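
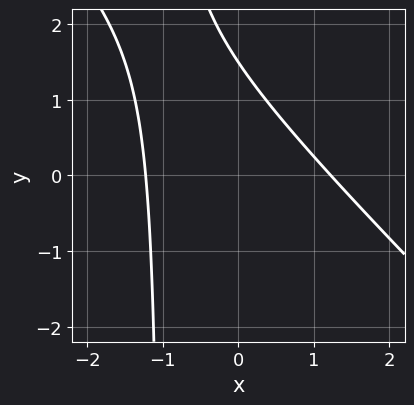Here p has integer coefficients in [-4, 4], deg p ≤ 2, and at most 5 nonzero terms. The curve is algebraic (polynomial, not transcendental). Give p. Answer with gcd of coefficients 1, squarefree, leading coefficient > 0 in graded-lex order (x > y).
(a) deg p = 2.
(b) Putting this together gives p.

2*x^2 + 2*x*y + 2*y - 3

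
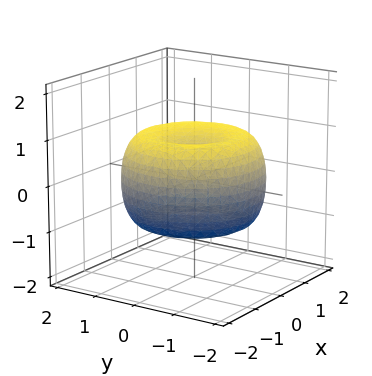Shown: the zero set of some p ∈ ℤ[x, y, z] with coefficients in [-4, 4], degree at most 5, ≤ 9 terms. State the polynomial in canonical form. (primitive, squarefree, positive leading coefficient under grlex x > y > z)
x^4 + 2*x^2*y^2 + y^4 - 2*x^2 - 2*y^2 + 2*z^2 - 1

First, the degree is 4 — no degree-3 surface has this shape.
Next, symmetry: every cross-section ⟂ z is a circle, so x, y appear only via x² + y².
Then, from the visible intercepts: a circular section at z = 1 has radius exactly 1.
Finally, these observations pin down the coefficients.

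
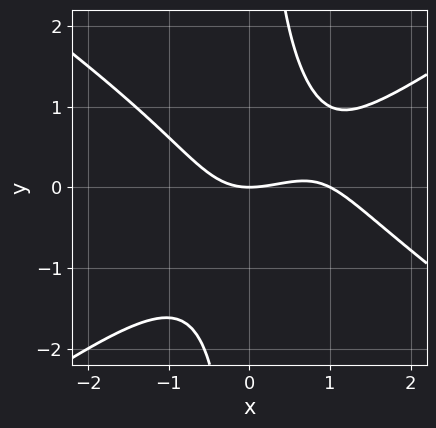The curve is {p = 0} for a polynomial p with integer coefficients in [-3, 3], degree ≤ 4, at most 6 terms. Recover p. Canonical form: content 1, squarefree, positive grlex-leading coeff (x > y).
x^3 - 2*x*y^2 - x^2 + 2*y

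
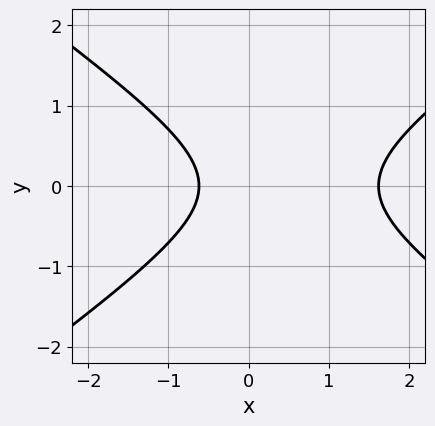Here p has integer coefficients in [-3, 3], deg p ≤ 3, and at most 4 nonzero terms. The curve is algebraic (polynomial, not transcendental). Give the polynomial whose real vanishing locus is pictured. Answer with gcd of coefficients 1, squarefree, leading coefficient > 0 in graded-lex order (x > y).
x^2 - 2*y^2 - x - 1

1. The degree is 2 — a generic line meets the curve in up to 2 points.
2. Symmetries: the y ↦ −y reflection is a symmetry, so y appears only in even powers.
3. Observable constraints: it misses every integer gridline on the y-axis.
4. These observations pin down the coefficients.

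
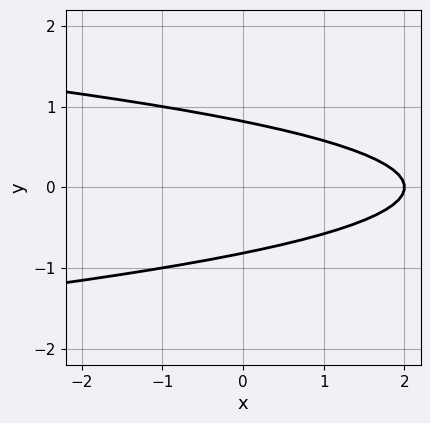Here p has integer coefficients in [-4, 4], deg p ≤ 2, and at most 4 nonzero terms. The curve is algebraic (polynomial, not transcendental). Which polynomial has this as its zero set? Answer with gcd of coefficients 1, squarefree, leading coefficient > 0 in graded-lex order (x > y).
3*y^2 + x - 2

(a) Degree: no degree-1 curve has this shape, so deg p = 2.
(b) Symmetries: mirror symmetry y ↦ −y ⇒ only even powers of y.
(c) Against the integer gridlines: one x-axis crossing is at x = 2.
(d) Assembling these constraints gives the stated polynomial.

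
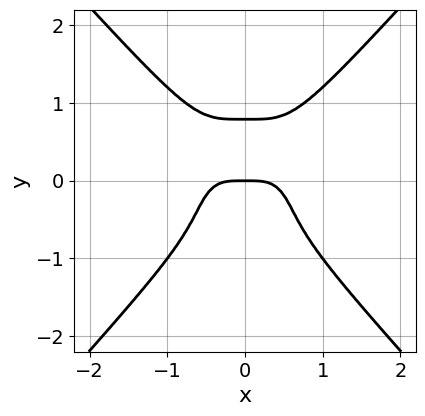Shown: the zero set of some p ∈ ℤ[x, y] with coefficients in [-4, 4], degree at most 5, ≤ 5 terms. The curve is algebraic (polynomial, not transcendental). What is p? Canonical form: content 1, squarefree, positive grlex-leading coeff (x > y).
(a) Degree: no degree-3 curve has this shape, so deg p = 4.
(b) Symmetries: it's symmetric under x → −x, forcing even powers of x.
(c) From the visible intercepts: one x-axis crossing is at x = 0; it crosses the y-axis at the gridline y = 0.
(d) These observations pin down the coefficients.

3*x^4 - 2*y^4 + y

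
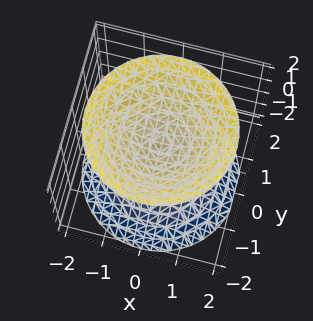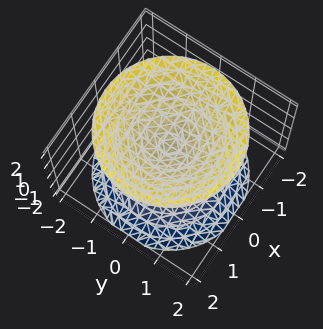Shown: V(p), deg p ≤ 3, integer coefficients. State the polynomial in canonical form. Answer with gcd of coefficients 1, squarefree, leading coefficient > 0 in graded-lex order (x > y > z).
2*x^2 + 2*y^2 - 2*z^2 + 1

(a) I count 2 distinct pieces.
(b) deg p = 2.
(c) Symmetries: the z-axis is an axis of rotation, so x and y enter only as x² + y².
(d) Observable constraints: a circular section at z = -1 has radius between 0 and 1; no x-intercept at any integer in the box; the surface avoids every integer y-axis point in the box.
(e) These observations pin down the coefficients.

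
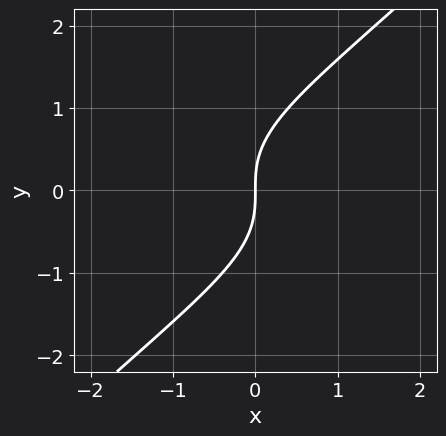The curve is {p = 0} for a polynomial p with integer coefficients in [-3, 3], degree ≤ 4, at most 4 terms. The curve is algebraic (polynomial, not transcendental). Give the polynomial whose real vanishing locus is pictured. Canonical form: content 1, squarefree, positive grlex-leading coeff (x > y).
2*x*y^2 - 2*y^3 + 3*x

(a) The degree is 3 — the shape is more complex than any degree-2 curve.
(b) Reading off the gridlines: it crosses the y-axis at the gridline y = 0; one x-axis crossing is at x = 0.
(c) Together with the visible shape, these determine p as stated.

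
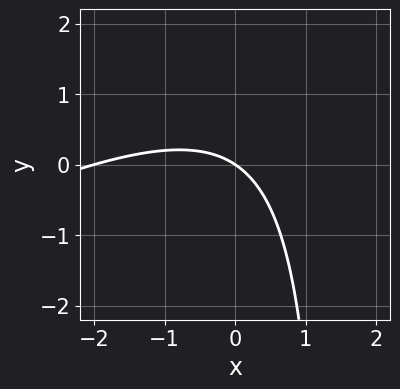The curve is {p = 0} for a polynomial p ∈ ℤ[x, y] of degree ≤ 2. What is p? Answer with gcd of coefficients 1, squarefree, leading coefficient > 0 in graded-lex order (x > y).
x^2 - 2*x*y + 2*x + 3*y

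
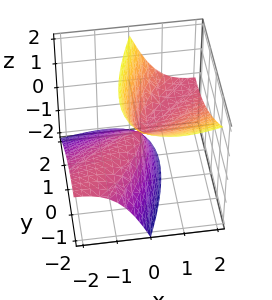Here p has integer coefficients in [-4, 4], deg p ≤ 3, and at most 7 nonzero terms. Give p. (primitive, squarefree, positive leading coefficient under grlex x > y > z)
x^2 - 2*x*y - 3*x*z + y^2 - z^2

First, deg p = 2. A generic line meets the surface in up to 2 points.
Next, observable constraints: it meets the x-axis at x = 0 (among the integer gridlines); it crosses the z-axis at the gridline z = 0.
Finally, fitting integer coefficients to these (and the overall shape) gives p.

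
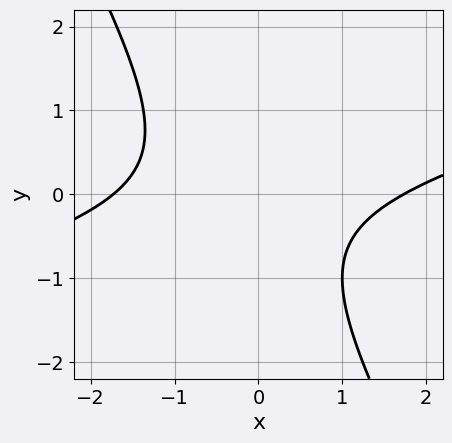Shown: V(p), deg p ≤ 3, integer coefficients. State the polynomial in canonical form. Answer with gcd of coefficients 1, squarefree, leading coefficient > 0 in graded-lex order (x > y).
x^2 - 3*x*y - 2*y^2 - y - 3

1. Degree: a generic line meets the curve in up to 2 points, so deg p = 2.
2. Checking where it meets the axes: the curve avoids every integer y-axis point in the box.
3. Fitting integer coefficients to these (and the overall shape) gives p.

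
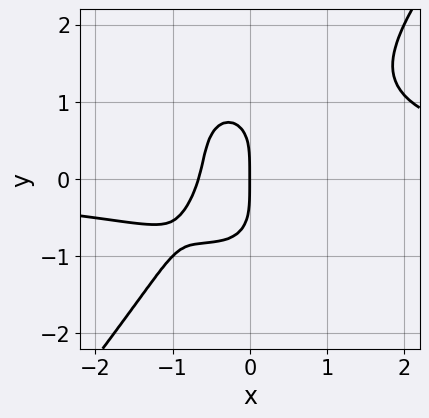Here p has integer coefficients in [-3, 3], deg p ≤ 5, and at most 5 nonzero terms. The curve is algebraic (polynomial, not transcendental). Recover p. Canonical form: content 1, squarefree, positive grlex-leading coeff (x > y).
2*x^3*y - y^4 - 3*x^2 - 2*x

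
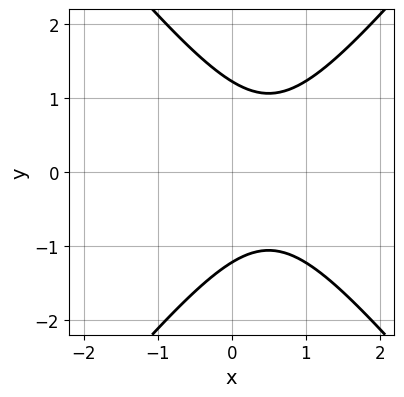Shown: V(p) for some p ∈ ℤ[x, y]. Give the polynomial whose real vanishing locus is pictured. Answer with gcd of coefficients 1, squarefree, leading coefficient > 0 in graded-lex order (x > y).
3*x^2 - 2*y^2 - 3*x + 3

1. Degree: a generic line meets the curve in up to 2 points, so deg p = 2.
2. Symmetries: it's symmetric under y → −y, forcing even powers of y.
3. Against the integer gridlines: no x-intercept at any integer in the box.
4. Together with the visible shape, these determine p as stated.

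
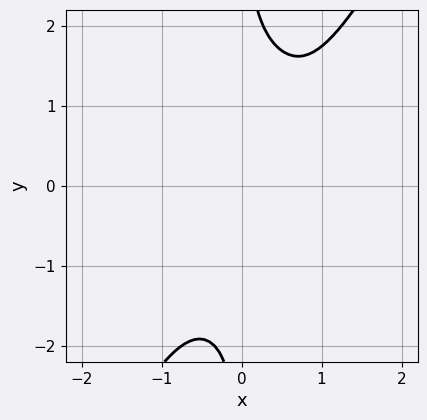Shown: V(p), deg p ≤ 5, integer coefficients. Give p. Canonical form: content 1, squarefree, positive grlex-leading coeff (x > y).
2*x^4 + x^2*y^2 - x*y^3 - x^2*y + 2

1. deg p = 4. The shape is more complex than any degree-3 curve.
2. Checking where it meets the axes: it misses every integer gridline on the x-axis; no y-intercept at any integer in the box.
3. These observations pin down the coefficients.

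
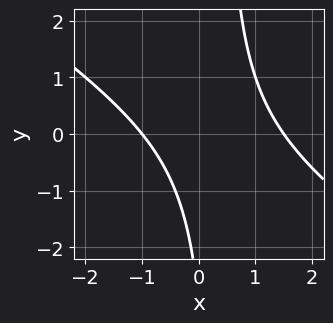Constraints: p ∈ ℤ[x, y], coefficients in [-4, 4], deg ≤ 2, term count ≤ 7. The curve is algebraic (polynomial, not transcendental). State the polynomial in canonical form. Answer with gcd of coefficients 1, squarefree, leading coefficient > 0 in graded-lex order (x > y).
1. Degree: a generic line meets the curve in up to 2 points, so deg p = 2.
2. From the axis intercepts and sections: no y-intercept at any integer in the box; one x-axis crossing is at x = -1.
3. Assembling these constraints gives the stated polynomial.

2*x^2 + 3*x*y - x - y - 3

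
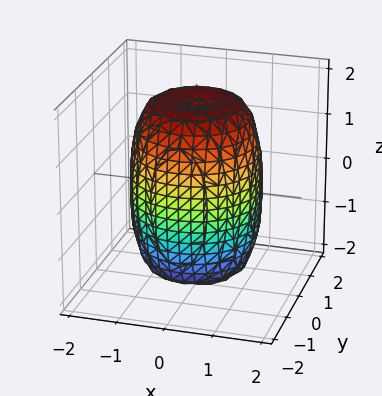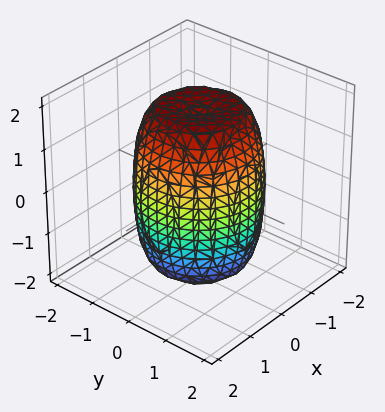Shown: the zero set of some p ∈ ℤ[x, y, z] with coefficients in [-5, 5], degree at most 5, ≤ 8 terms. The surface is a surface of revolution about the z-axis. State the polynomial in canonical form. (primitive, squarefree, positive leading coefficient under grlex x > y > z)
(a) The degree is 4 — a generic line meets the surface in up to 4 points.
(b) Symmetries: the z-axis is an axis of rotation, so x and y enter only as x² + y².
(c) Checking where it meets the axes: a circular section at z = 1 has radius between 1 and 2.
(d) Together with the visible shape, these determine p as stated.

2*x^4 + 4*x^2*y^2 + 2*y^4 - 2*x^2 - 2*y^2 + z^2 - 3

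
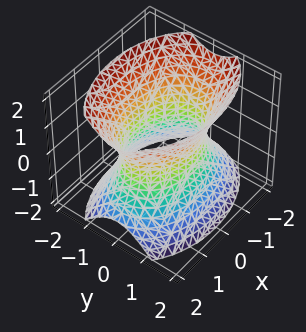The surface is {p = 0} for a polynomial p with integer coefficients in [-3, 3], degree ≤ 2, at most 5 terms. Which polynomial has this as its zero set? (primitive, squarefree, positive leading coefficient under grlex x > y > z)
x^2 + 2*y^2 - z^2 - 2

First, the degree is 2 — one connected sheet with a waist; a quadric.
Then, symmetries: mirror symmetry z ↦ −z ⇒ only even powers of z; the x ↦ −x reflection is a symmetry, so x appears only in even powers; mirror symmetry y ↦ −y ⇒ only even powers of y.
Next, observable constraints: the surface avoids every integer z-axis point in the box; the y-axis gridline crossings are at y ∈ {-1, 1}.
Finally, matching integer coefficients to the picture gives p.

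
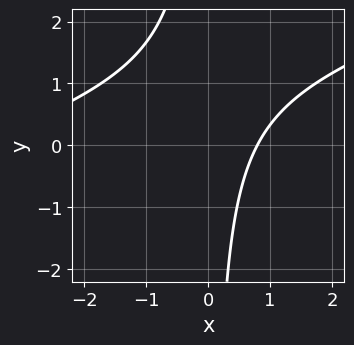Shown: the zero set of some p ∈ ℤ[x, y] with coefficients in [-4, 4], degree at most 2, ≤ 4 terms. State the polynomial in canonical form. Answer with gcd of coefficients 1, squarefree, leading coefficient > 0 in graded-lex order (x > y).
x^2 - 3*x*y + 3*x - 3

First, the degree is 2 — the shape is more complex than any degree-1 curve.
Then, from the axis intercepts and sections: the curve avoids every integer y-axis point in the box.
Finally, together with the visible shape, these determine p as stated.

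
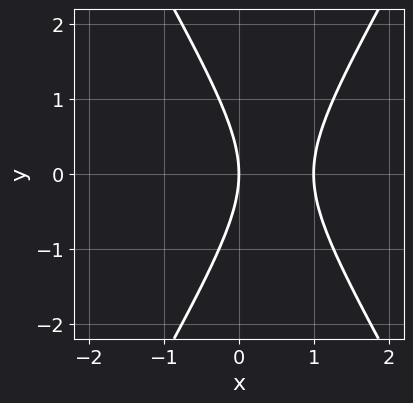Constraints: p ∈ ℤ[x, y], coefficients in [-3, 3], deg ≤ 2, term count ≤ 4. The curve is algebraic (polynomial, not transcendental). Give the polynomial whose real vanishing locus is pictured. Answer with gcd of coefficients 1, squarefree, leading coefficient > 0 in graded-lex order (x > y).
3*x^2 - y^2 - 3*x

(a) The degree is 2 — a generic line meets the curve in up to 2 points.
(b) Symmetries: it's symmetric under y → −y, forcing even powers of y.
(c) From the axis intercepts and sections: it meets the y-axis at y = 0 (among the integer gridlines); among the integer gridlines, it crosses the x-axis at x ∈ {0, 1}.
(d) These observations pin down the coefficients.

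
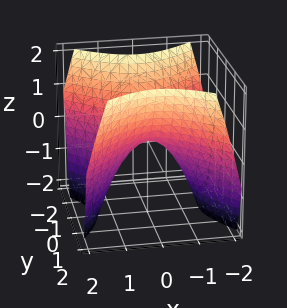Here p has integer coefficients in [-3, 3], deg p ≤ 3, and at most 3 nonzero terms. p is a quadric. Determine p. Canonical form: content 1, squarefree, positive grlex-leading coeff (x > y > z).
x^2 - y^2 + z

First, the degree is 2 — a hyperbolic paraboloid; a quadric.
Then, symmetries: it's symmetric under x → −x, forcing even powers of x; the y ↦ −y reflection is a symmetry, so y appears only in even powers.
Next, from the visible intercepts: it crosses the x-axis at the gridline x = 0; it crosses the z-axis at the gridline z = 0; it crosses the y-axis at the gridline y = 0.
Finally, fitting integer coefficients to these (and the overall shape) gives p.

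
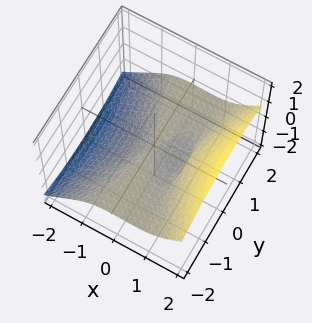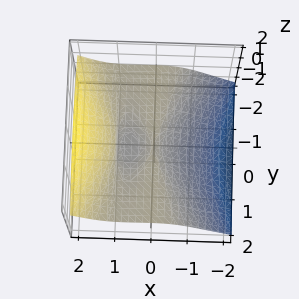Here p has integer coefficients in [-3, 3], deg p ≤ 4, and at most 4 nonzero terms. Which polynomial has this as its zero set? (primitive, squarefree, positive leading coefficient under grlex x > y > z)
x^3 - y^2*z - 2*z^3 - x^2

(a) The degree is 3 — no degree-2 surface has this shape.
(b) Against the integer gridlines: among the integer gridlines, it crosses the x-axis at x ∈ {0, 1}; one z-axis crossing is at z = 0; every point of the y-axis in the box is on the surface.
(c) Assembling these constraints gives the stated polynomial.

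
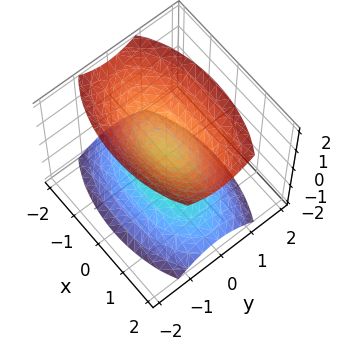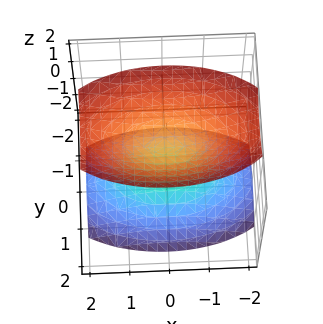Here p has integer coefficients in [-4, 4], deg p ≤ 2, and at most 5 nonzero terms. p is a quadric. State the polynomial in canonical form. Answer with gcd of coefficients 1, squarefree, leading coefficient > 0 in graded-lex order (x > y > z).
x^2 + 3*y^2 - 2*z^2 + 1

The picture has 2 separate pieces. They look like related sheets of one shape, so recover p as a whole.
deg p = 2. Two separate bowl-shaped sheets opening away from each other; a quadric.
Symmetries: it's symmetric under y → −y, forcing even powers of y; it's symmetric under z → −z, forcing even powers of z; it's symmetric under x → −x, forcing even powers of x.
Checking where it meets the axes: the surface avoids every integer x-axis point in the box; it misses every integer gridline on the y-axis.
Solving for integer coefficients yields p as stated.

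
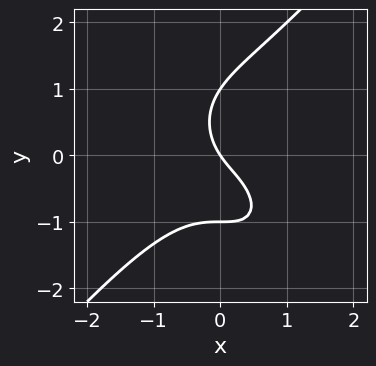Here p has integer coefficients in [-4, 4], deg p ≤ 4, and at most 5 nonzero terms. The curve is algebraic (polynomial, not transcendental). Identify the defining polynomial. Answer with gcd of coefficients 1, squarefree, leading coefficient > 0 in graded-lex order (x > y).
First, the degree is 3 — no degree-2 curve has this shape.
Next, reading off the gridlines: it meets the x-axis at x = 0 (among the integer gridlines); the y-axis gridline crossings are at y ∈ {-1, 0, 1}.
Finally, the integer polynomial consistent with all of this is the stated p.

3*x^3 - 2*y^3 + 3*x*y + 3*x + 2*y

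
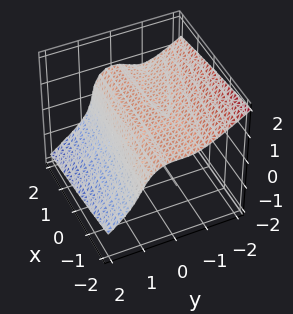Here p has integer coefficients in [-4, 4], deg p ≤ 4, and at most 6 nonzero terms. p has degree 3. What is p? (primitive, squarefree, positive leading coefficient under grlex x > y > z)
First, degree: the shape is more complex than any degree-2 surface, so deg p = 3.
Then, against the integer gridlines: one z-axis crossing is at z = 1; the surface avoids every integer x-axis point in the box.
Finally, matching integer coefficients to the picture gives p.

x*y^2 + 3*y^3 + 3*y^2*z + 2*z^3 - 2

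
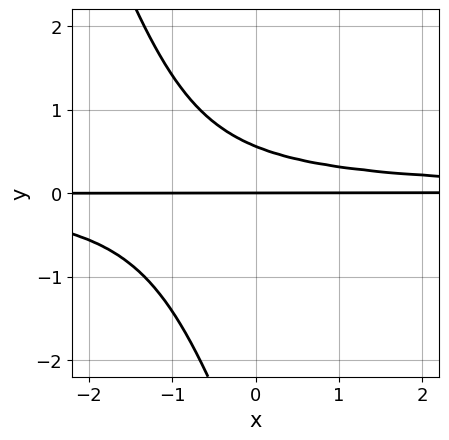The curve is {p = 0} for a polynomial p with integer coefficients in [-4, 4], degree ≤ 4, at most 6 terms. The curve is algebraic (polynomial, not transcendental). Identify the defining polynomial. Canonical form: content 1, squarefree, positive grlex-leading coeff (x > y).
First, degree: the shape is more complex than any degree-2 curve, so deg p = 3.
Then, from the axis intercepts and sections: every point of the x-axis in the box is on the curve; it crosses the y-axis at the gridline y = 0.
Finally, the integer polynomial consistent with all of this is the stated p.

3*x*y^2 + y^3 + 3*y^2 - 2*y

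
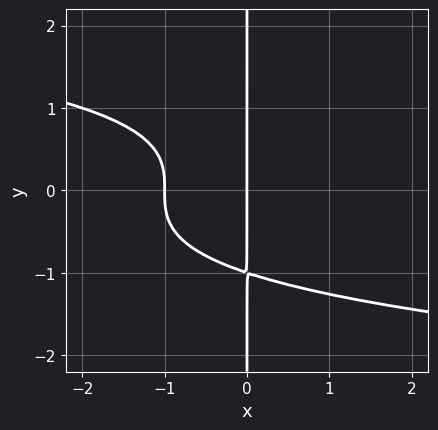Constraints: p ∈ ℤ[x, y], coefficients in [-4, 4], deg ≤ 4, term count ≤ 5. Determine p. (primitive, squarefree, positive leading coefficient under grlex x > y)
First, the degree is 4 — no degree-3 curve has this shape.
Then, from the visible intercepts: among the integer gridlines, it crosses the x-axis at x ∈ {-1, 0}; the visible y-axis segment lies entirely on the curve.
Finally, solving for integer coefficients yields p as stated.

x*y^3 + x^2 + x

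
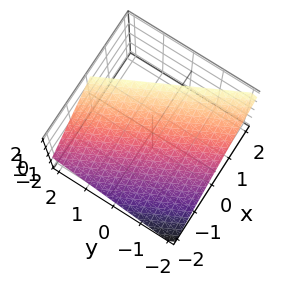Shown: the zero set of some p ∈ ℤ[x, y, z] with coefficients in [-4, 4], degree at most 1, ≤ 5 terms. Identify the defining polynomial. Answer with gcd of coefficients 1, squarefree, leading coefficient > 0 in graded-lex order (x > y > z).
First, the degree is 1 — the surface is flat (a plane).
Then, from the axis intercepts and sections: one x-axis crossing is at x = -1; it crosses the y-axis at the gridline y = -2.
Finally, the integer polynomial consistent with all of this is the stated p. Check: (0, 0, 1) on the z-axis lies on the surface, and p(0, 0, 1) = 0. ✓

2*x + y - 2*z + 2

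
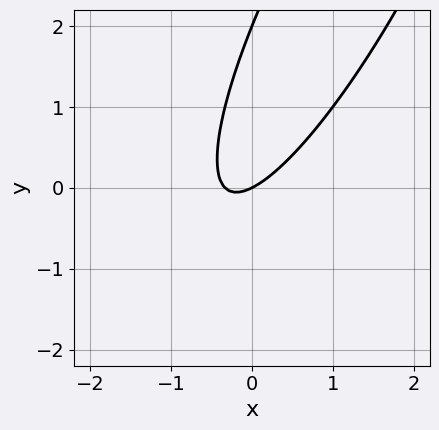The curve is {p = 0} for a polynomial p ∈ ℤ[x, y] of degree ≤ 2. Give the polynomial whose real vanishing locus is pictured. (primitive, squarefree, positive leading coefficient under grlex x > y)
3*x^2 - 3*x*y + y^2 + x - 2*y

1. deg p = 2. The shape is more complex than any degree-1 curve.
2. Checking where it meets the axes: one x-axis crossing is at x = 0; the y-axis gridline crossings are at y ∈ {0, 2}.
3. Assembling these constraints gives the stated polynomial.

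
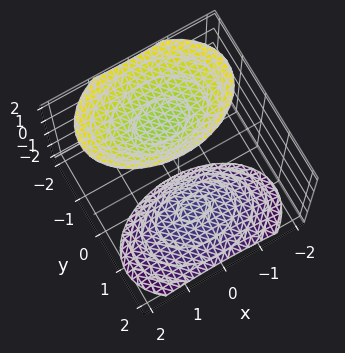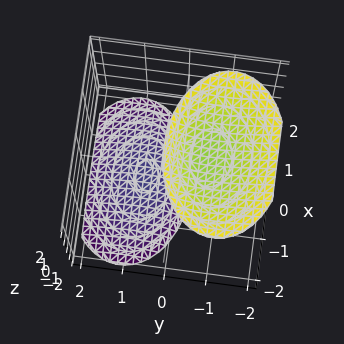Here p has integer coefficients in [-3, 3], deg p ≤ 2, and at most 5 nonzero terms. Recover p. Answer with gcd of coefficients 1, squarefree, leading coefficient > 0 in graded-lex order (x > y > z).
1. The picture has 2 separate pieces. Treating them together as one polynomial.
2. deg p = 2. No degree-1 surface has this shape.
3. Observable constraints: it misses every integer gridline on the y-axis; no x-intercept at any integer in the box.
4. Together with the visible shape, these determine p as stated.

x^2 + 2*y^2 + 2*y*z - z^2 + 3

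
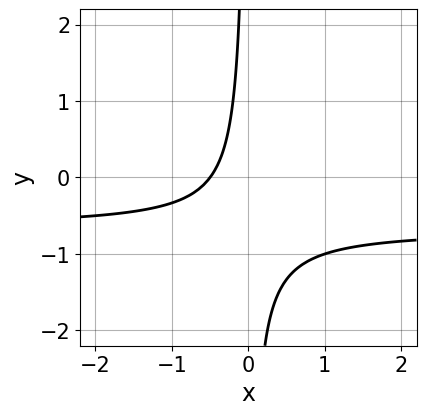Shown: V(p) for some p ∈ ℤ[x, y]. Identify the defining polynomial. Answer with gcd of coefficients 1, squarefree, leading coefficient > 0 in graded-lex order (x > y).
Degree: the shape is more complex than any degree-1 curve, so deg p = 2.
Checking where it meets the axes: the curve avoids every integer y-axis point in the box.
Putting this together gives p.

3*x*y + 2*x + 1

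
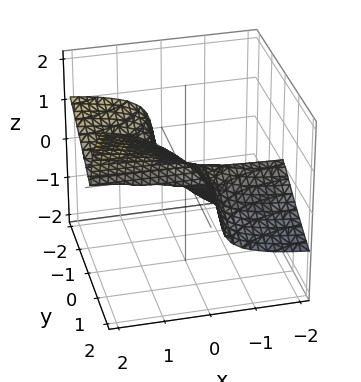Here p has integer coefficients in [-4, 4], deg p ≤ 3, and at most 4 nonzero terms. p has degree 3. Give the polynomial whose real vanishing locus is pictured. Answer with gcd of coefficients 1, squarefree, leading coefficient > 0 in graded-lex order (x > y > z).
Degree: the shape is more complex than any degree-2 surface, so deg p = 3.
Against the integer gridlines: it crosses the z-axis at the gridline z = 0; the visible x-axis segment lies entirely on the surface; it meets the y-axis at y = 0 (among the integer gridlines).
Together with the visible shape, these determine p as stated.

2*x*y^2 + 3*x*y*z - 3*z^3 + y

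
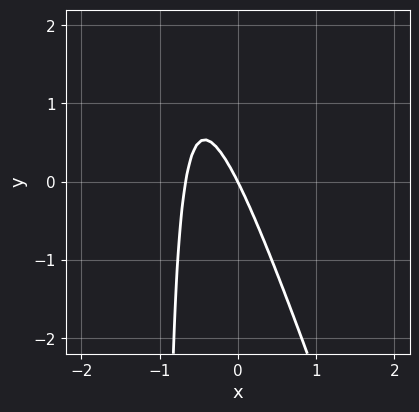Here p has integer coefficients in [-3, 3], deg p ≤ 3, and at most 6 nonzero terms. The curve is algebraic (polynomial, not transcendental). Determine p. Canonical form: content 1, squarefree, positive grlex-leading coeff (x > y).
1. Degree: the shape is more complex than any degree-1 curve, so deg p = 2.
2. Reading off the gridlines: one x-axis crossing is at x = 0; it meets the y-axis at y = 0 (among the integer gridlines).
3. The integer polynomial consistent with all of this is the stated p.

3*x^2 + x*y + 2*x + y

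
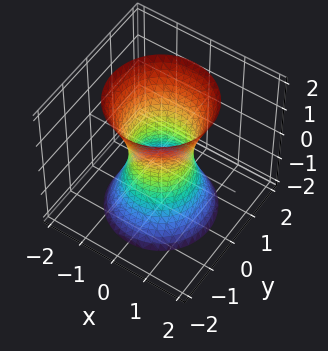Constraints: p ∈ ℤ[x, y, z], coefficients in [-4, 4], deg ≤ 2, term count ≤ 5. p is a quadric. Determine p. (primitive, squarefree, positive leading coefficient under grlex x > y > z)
3*x^2 + 3*y^2 - z^2 - 2

1. The degree is 2 — an hourglass — one-sheet hyperboloid; a quadric.
2. Symmetries: mirror symmetry z ↦ −z ⇒ only even powers of z; the surface is invariant under rotation about z: p = q(x² + y², z).
3. From the axis intercepts and sections: a circular section at z = 0 has radius between 0 and 1; the surface avoids every integer z-axis point in the box.
4. Putting this together gives p.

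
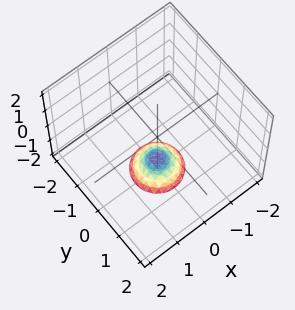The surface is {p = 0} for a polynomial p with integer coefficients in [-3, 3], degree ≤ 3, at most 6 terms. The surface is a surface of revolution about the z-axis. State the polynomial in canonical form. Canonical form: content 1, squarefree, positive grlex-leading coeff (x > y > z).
The degree is 2 — no degree-1 surface has this shape.
Symmetries: every cross-section ⟂ z is a circle, so x, y appear only via x² + y².
Observable constraints: a circular section at z = -2 has radius between 0 and 1; it misses every integer gridline on the y-axis; the surface avoids every integer x-axis point in the box.
Fitting integer coefficients to these (and the overall shape) gives p.

2*x^2 + 2*y^2 + 2*z + 3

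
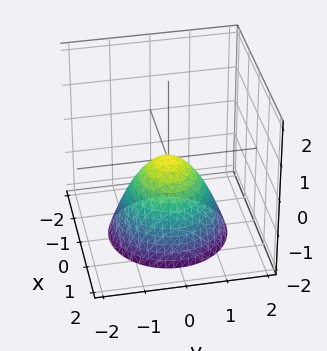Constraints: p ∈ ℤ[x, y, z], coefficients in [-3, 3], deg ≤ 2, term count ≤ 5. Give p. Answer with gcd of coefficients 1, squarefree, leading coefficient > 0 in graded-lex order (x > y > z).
First, degree: a paraboloid; a quadric, so deg p = 2.
Then, symmetries: the surface is invariant under rotation about z: p = q(x² + y², z).
Then, against the integer gridlines: a circular section at z = -1 has radius exactly 1; it crosses the x-axis at the gridline x = 0; one y-axis crossing is at y = 0; it meets the z-axis at z = 0 (among the integer gridlines).
Finally, fitting integer coefficients to these (and the overall shape) gives p.

x^2 + y^2 + z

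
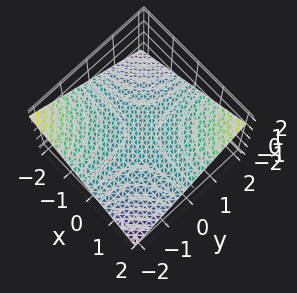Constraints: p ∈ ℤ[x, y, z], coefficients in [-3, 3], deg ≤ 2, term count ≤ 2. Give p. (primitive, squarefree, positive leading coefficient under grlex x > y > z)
x*y - 3*z

1. The degree is 2 — a hyperbolic paraboloid; a quadric.
2. Observable constraints: the visible x-axis segment lies entirely on the surface; it crosses the z-axis at the gridline z = 0; every point of the y-axis in the box is on the surface.
3. The integer polynomial consistent with all of this is the stated p.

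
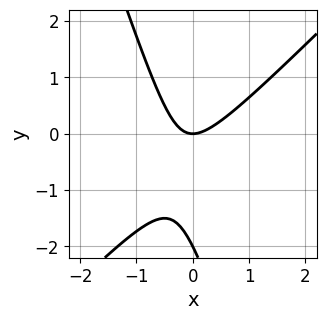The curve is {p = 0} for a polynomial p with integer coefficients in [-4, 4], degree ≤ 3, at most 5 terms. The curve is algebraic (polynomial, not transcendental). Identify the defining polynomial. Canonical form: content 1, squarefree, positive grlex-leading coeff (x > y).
3*x^2 - 2*x*y - y^2 - 2*y

First, degree: no degree-1 curve has this shape, so deg p = 2.
Then, observable constraints: it meets the x-axis at x = 0 (among the integer gridlines); among the integer gridlines, it crosses the y-axis at y ∈ {-2, 0}.
Finally, solving for integer coefficients yields p as stated.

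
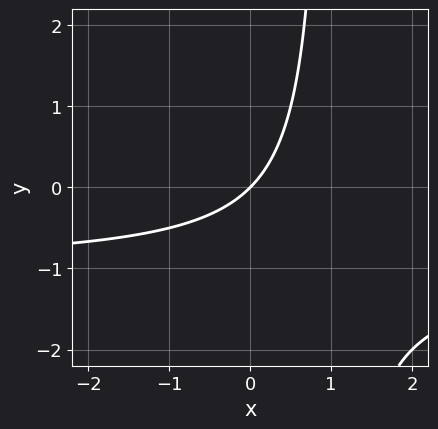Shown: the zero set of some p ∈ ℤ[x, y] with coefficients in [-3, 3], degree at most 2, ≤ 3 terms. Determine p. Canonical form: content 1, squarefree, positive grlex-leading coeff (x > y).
x*y + x - y

1. The degree is 2 — a generic line meets the curve in up to 2 points.
2. Reading off the gridlines: it meets the y-axis at y = 0 (among the integer gridlines); one x-axis crossing is at x = 0.
3. Solving for integer coefficients yields p as stated.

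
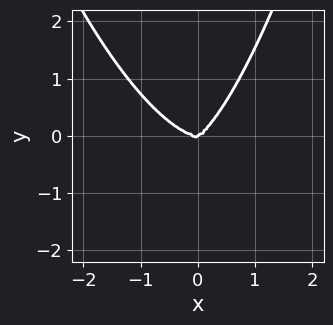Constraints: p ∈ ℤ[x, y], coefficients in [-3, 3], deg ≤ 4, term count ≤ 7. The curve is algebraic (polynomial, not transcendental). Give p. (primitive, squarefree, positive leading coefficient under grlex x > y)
1. deg p = 4.
2. From the axis intercepts and sections: it crosses the y-axis at the gridline y = 0; it crosses the x-axis at the gridline x = 0.
3. Matching integer coefficients to the picture gives p.

3*x^4 + x^2*y^2 - x^2*y + 3*x*y^2 - 3*y^3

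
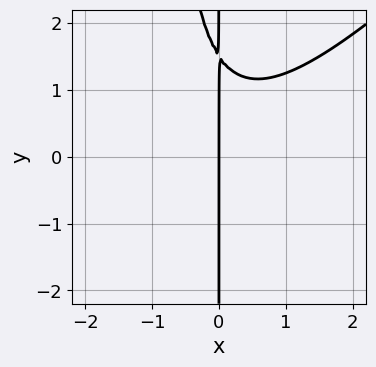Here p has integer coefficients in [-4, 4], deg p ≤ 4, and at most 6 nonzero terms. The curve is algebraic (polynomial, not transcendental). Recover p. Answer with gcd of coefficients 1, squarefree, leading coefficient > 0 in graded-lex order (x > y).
(a) Degree: no degree-2 curve has this shape, so deg p = 3.
(b) Reading off the gridlines: the visible y-axis segment lies entirely on the curve; it meets the x-axis at x = 0 (among the integer gridlines).
(c) Together with the visible shape, these determine p as stated.

2*x^3 - 2*x^2*y - 2*x*y + 3*x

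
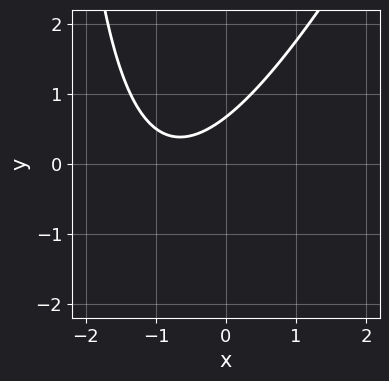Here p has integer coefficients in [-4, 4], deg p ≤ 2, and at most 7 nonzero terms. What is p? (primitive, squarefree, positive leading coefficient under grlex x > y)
2*x^2 - x*y + 3*x - 3*y + 2

1. The degree is 2 — a generic line meets the curve in up to 2 points.
2. Checking where it meets the axes: no x-intercept at any integer in the box.
3. Fitting integer coefficients to these (and the overall shape) gives p.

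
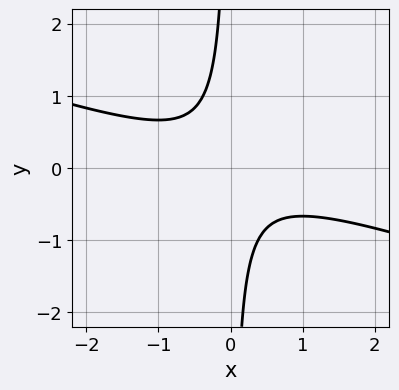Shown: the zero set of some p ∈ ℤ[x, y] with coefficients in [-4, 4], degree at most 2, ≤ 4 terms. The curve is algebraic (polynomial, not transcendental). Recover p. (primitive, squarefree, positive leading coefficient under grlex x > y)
x^2 + 3*x*y + 1

First, degree: a generic line meets the curve in up to 2 points, so deg p = 2.
Then, from the visible intercepts: it misses every integer gridline on the y-axis; the curve avoids every integer x-axis point in the box.
Finally, the integer polynomial consistent with all of this is the stated p.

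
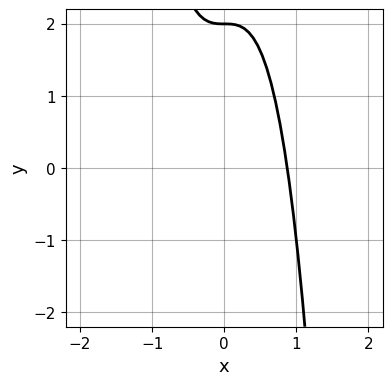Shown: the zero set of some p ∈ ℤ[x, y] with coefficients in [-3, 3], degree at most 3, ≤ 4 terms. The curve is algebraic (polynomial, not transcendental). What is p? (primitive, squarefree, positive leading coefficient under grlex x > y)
First, the degree is 3 — a generic line meets the curve in up to 3 points.
Then, reading off the gridlines: it meets the y-axis at y = 2 (among the integer gridlines).
Finally, the integer polynomial consistent with all of this is the stated p.

3*x^3 + y - 2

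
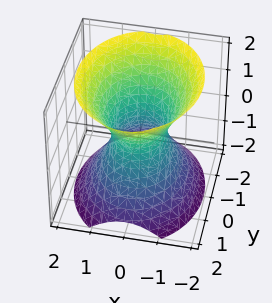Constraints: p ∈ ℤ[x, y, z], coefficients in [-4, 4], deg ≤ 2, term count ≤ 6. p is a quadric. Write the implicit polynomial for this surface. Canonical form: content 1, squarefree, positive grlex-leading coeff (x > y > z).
3*x^2 + 2*y^2 - 2*z^2 - 2

1. The degree is 2 — an hourglass — one-sheet hyperboloid; a quadric.
2. Symmetries: it's symmetric under x → −x, forcing even powers of x; mirror symmetry z ↦ −z ⇒ only even powers of z; mirror symmetry y ↦ −y ⇒ only even powers of y.
3. Against the integer gridlines: the y-axis gridline crossings are at y ∈ {-1, 1}; the surface avoids every integer z-axis point in the box.
4. Assembling these constraints gives the stated polynomial.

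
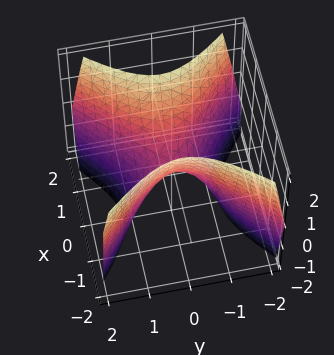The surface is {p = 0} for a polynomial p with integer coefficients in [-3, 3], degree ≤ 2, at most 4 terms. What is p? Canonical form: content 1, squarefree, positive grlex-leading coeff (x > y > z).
1. The degree is 2 — a hyperbolic paraboloid; a quadric.
2. Symmetries: the y ↦ −y reflection is a symmetry, so y appears only in even powers; the x ↦ −x reflection is a symmetry, so x appears only in even powers.
3. From the visible intercepts: one x-axis crossing is at x = 0; it meets the y-axis at y = 0 (among the integer gridlines); it meets the z-axis at z = 0 (among the integer gridlines).
4. These observations pin down the coefficients.

3*x^2 - 3*y^2 - 2*z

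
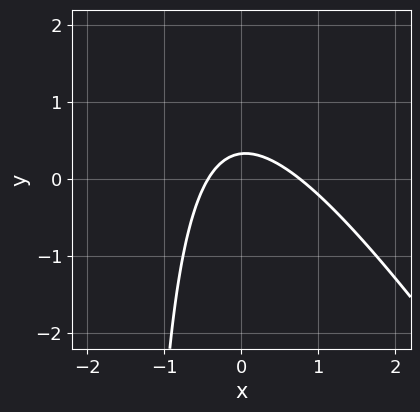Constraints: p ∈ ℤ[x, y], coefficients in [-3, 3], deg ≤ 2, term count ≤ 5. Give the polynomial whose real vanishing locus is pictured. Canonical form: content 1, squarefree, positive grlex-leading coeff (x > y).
(a) The degree is 2 — the shape is more complex than any degree-1 curve.
(b) Matching integer coefficients to the picture gives p.

3*x^2 + 2*x*y - x + 3*y - 1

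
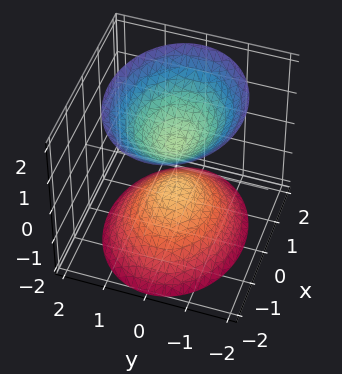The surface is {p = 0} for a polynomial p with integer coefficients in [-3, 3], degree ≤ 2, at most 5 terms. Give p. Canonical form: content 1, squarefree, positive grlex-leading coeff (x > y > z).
First, the picture has 2 separate pieces. Treating them together as one polynomial.
Next, the degree is 2 — two sheets facing apart; a quadric.
Next, symmetries: it's symmetric under z → −z, forcing even powers of z; mirror symmetry y ↦ −y ⇒ only even powers of y; it's symmetric under x → −x, forcing even powers of x.
Then, against the integer gridlines: no y-intercept at any integer in the box; the surface avoids every integer x-axis point in the box.
Finally, solving for integer coefficients yields p as stated.

2*x^2 + 3*y^2 - 2*z^2 + 1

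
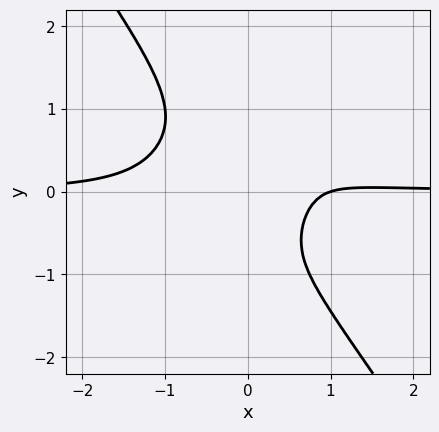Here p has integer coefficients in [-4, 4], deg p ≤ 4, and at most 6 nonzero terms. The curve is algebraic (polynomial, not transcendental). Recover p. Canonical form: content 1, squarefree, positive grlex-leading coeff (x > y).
1. Degree: a generic line meets the curve in up to 4 points, so deg p = 4.
2. Observable constraints: one x-axis crossing is at x = 1; the curve avoids every integer y-axis point in the box.
3. Assembling these constraints gives the stated polynomial.

3*x^3*y + y^4 - x + 1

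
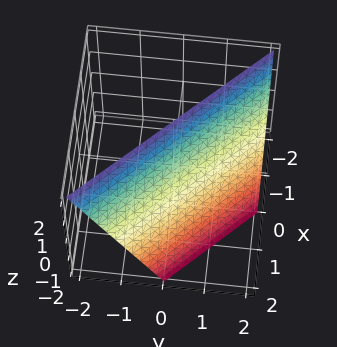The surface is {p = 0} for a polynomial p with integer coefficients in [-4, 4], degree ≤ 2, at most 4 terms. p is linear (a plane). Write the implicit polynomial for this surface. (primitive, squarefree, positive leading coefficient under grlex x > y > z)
2*x + 2*y + z - 2

Degree: every cross-section is a straight line — this is a plane, so deg p = 1.
From the visible intercepts: it meets the z-axis at z = 2 (among the integer gridlines); it crosses the y-axis at the gridline y = 1; one x-axis crossing is at x = 1.
Matching integer coefficients to the picture gives p.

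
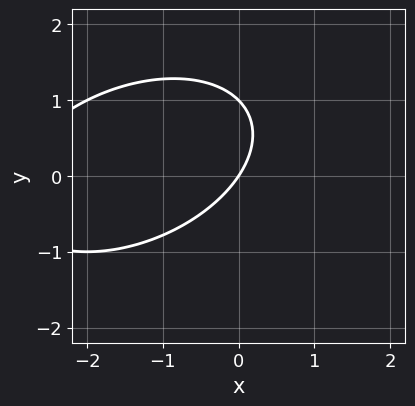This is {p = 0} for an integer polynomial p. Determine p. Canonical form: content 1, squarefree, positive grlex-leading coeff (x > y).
x^2 - x*y + 2*y^2 + 3*x - 2*y

deg p = 2.
Against the integer gridlines: it meets the x-axis at x = 0 (among the integer gridlines); the y-axis gridline crossings are at y ∈ {0, 1}.
Matching integer coefficients to the picture gives p.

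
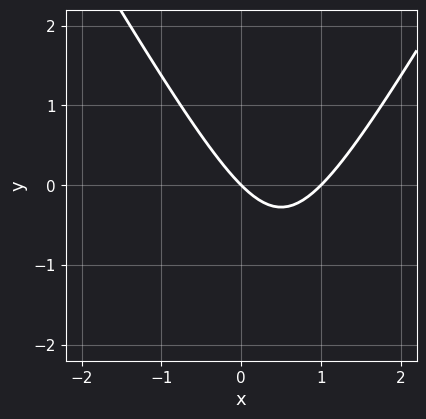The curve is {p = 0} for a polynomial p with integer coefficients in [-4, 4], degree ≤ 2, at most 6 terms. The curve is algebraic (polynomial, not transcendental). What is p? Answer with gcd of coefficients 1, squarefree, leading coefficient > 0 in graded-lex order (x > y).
1. Degree: a generic line meets the curve in up to 2 points, so deg p = 2.
2. Reading off the gridlines: among the integer gridlines, it crosses the x-axis at x ∈ {0, 1}; it crosses the y-axis at the gridline y = 0.
3. These observations pin down the coefficients.

3*x^2 - y^2 - 3*x - 3*y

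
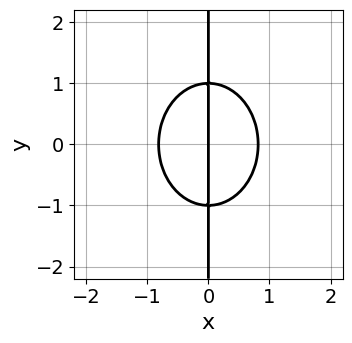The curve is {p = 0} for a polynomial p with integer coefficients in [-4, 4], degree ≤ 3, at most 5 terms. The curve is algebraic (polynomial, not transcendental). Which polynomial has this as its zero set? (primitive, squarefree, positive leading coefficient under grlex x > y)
3*x^3 + 2*x*y^2 - 2*x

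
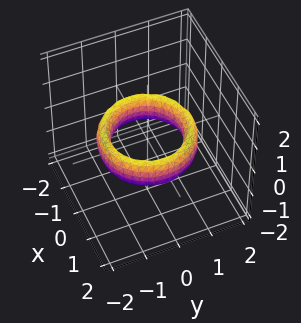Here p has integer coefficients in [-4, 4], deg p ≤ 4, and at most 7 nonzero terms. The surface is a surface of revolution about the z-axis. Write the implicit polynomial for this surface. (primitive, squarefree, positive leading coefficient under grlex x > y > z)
x^4 + 2*x^2*y^2 + y^4 - 3*x^2 - 3*y^2 + z^2 + 2

Degree: a generic line meets the surface in up to 4 points, so deg p = 4.
By symmetry, the z-axis is an axis of rotation, so x and y enter only as x² + y².
Checking where it meets the axes: the surface avoids every integer z-axis point in the box; a circular section at z = 0 has radius exactly 1.
Assembling these constraints gives the stated polynomial. Check: (0, -1, 0) on the y-axis lies on the surface, and p(0, -1, 0) = 0. ✓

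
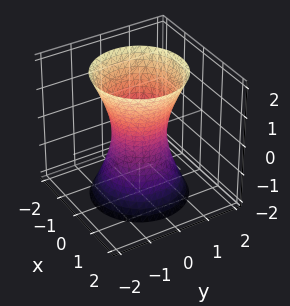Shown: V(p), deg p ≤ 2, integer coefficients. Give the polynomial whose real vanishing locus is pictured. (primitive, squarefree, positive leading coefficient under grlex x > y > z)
3*x^2 + 3*y^2 - z^2 - 2

1. Degree: one connected sheet with a waist; a quadric, so deg p = 2.
2. Symmetries: the z-axis is an axis of rotation, so x and y enter only as x² + y²; mirror symmetry z ↦ −z ⇒ only even powers of z.
3. Observable constraints: it misses every integer gridline on the z-axis; a circular section at z = 2 has radius between 1 and 2.
4. Together with the visible shape, these determine p as stated.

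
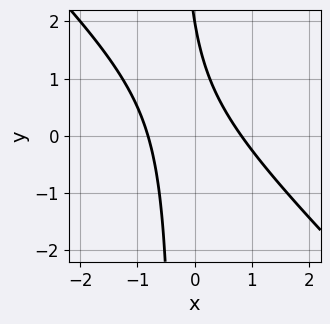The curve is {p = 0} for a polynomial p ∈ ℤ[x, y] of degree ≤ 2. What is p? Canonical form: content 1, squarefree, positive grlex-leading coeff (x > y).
First, degree: no degree-1 curve has this shape, so deg p = 2.
Next, reading off the gridlines: it crosses the y-axis at the gridline y = 2.
Finally, solving for integer coefficients yields p as stated.

3*x^2 + 3*x*y + y - 2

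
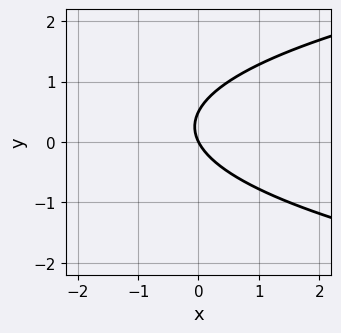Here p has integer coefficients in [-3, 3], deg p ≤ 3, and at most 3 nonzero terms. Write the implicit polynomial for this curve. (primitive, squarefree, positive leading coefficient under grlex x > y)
2*y^2 - 2*x - y

1. deg p = 2. The shape is more complex than any degree-1 curve.
2. Against the integer gridlines: one x-axis crossing is at x = 0; it crosses the y-axis at the gridline y = 0.
3. The integer polynomial consistent with all of this is the stated p.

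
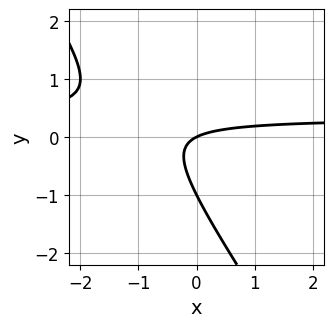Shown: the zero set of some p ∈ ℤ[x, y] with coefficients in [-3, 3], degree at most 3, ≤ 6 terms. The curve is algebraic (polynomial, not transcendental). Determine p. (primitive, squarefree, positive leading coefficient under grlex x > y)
3*x*y + 2*y^2 - x + 2*y

(a) deg p = 2. The shape is more complex than any degree-1 curve.
(b) Checking where it meets the axes: it meets the x-axis at x = 0 (among the integer gridlines); the y-axis gridline crossings are at y ∈ {-1, 0}.
(c) Solving for integer coefficients yields p as stated.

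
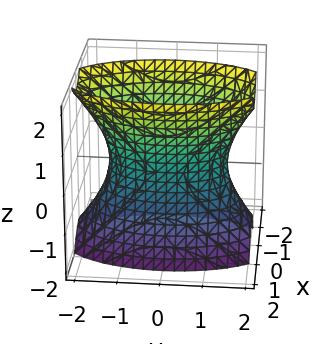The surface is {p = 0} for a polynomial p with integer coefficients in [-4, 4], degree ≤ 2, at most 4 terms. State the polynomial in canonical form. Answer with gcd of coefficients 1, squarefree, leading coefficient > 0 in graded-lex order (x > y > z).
(a) The degree is 2 — one connected sheet with a waist; a quadric.
(b) Symmetries: mirror symmetry x ↦ −x ⇒ only even powers of x; it's symmetric under z → −z, forcing even powers of z; mirror symmetry y ↦ −y ⇒ only even powers of y.
(c) Against the integer gridlines: the surface avoids every integer z-axis point in the box.
(d) Matching integer coefficients to the picture gives p.

3*x^2 + y^2 - z^2 - 2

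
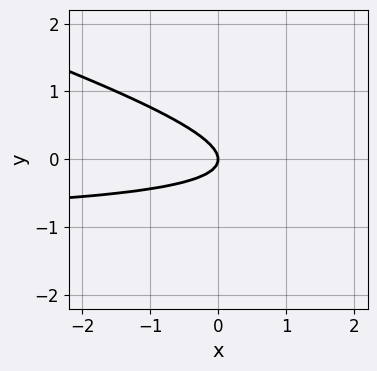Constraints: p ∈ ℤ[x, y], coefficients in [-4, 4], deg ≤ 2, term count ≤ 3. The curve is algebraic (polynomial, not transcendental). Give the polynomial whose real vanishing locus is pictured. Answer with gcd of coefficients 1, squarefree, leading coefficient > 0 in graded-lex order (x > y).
x*y + 3*y^2 + x

deg p = 2. The shape is more complex than any degree-1 curve.
Checking where it meets the axes: it crosses the x-axis at the gridline x = 0; one y-axis crossing is at y = 0.
Fitting integer coefficients to these (and the overall shape) gives p.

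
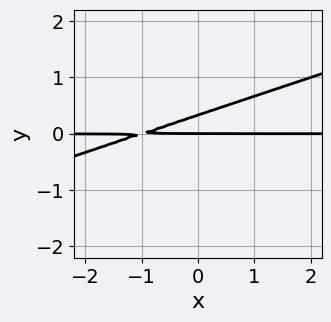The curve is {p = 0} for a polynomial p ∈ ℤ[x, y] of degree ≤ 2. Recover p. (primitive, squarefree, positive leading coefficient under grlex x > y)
The degree is 2 — no degree-1 curve has this shape.
Checking where it meets the axes: the visible x-axis segment lies entirely on the curve; one y-axis crossing is at y = 0.
These observations pin down the coefficients.

x*y - 3*y^2 + y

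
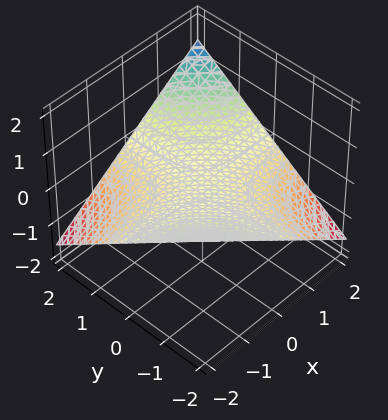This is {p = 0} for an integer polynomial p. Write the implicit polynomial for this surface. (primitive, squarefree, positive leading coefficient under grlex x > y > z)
1. Degree: a saddle surface; a quadric, so deg p = 2.
2. Reading off the gridlines: the visible x-axis segment lies entirely on the surface; the visible y-axis segment lies entirely on the surface; one z-axis crossing is at z = 0.
3. The integer polynomial consistent with all of this is the stated p.

x*y - 3*z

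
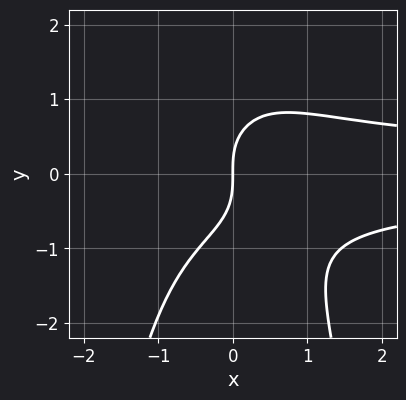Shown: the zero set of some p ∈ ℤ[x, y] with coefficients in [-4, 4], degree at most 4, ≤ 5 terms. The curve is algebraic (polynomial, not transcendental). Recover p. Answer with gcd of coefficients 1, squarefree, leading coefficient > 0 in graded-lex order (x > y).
1. Degree: a generic line meets the curve in up to 4 points, so deg p = 4.
2. Observable constraints: one x-axis crossing is at x = 0; one y-axis crossing is at y = 0.
3. The integer polynomial consistent with all of this is the stated p.

3*x^2*y^2 + 2*y^3 - 3*x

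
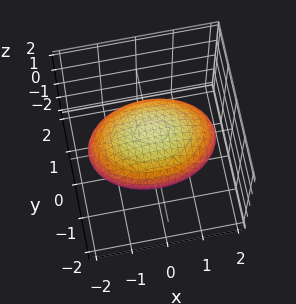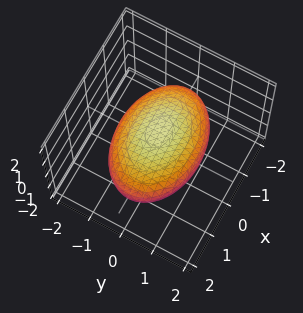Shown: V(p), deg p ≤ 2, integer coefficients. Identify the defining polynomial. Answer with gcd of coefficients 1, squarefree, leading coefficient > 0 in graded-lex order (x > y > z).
x^2 + 2*y^2 + 3*z^2 - 3

Degree: bounded and convex; a quadric, so deg p = 2.
Symmetries: mirror symmetry y ↦ −y ⇒ only even powers of y; it's symmetric under z → −z, forcing even powers of z; it's symmetric under x → −x, forcing even powers of x.
Observable constraints: among the integer gridlines, it crosses the z-axis at z ∈ {-1, 1}.
Putting this together gives p.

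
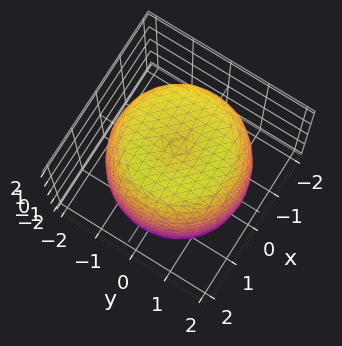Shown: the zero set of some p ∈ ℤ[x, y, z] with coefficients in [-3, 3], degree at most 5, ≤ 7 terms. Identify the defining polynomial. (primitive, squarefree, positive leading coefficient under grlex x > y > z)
First, degree: no degree-3 surface has this shape, so deg p = 4.
Next, by symmetry, the z-axis is an axis of rotation, so x and y enter only as x² + y².
Then, observable constraints: a circular section at z = 0 has radius between 1 and 2.
Finally, the integer polynomial consistent with all of this is the stated p.

x^4 + 2*x^2*y^2 + y^4 - 2*x^2 - 2*y^2 + z^2 - 3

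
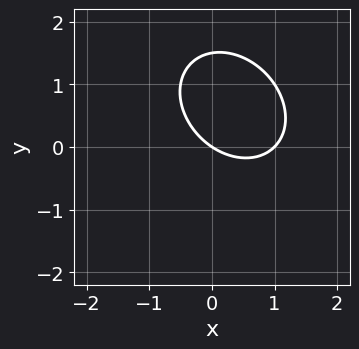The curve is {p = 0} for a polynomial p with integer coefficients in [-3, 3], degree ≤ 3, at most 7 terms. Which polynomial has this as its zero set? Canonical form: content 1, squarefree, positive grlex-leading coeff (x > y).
First, degree: a generic line meets the curve in up to 2 points, so deg p = 2.
Next, from the axis intercepts and sections: it meets the y-axis at y = 0 (among the integer gridlines); the x-axis gridline crossings are at x ∈ {0, 1}.
Finally, these observations pin down the coefficients.

2*x^2 + x*y + 2*y^2 - 2*x - 3*y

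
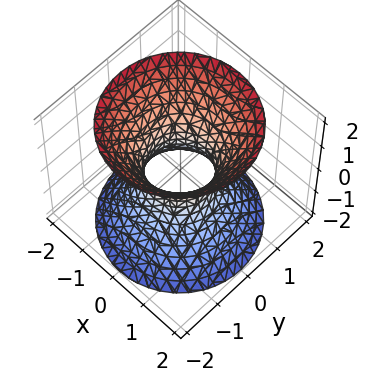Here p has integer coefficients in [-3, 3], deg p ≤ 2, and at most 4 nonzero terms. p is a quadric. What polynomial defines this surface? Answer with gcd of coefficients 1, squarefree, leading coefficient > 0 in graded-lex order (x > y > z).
deg p = 2. An hourglass — one-sheet hyperboloid; a quadric.
Symmetries: mirror symmetry z ↦ −z ⇒ only even powers of z; rotational symmetry about the z-axis ⇒ p depends on x, y only through x² + y².
From the axis intercepts and sections: a circular section at z = 1 has radius between 1 and 2; it misses every integer gridline on the z-axis.
Putting this together gives p.

3*x^2 + 3*y^2 - 2*z^2 - 2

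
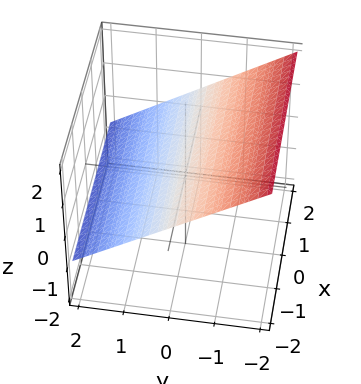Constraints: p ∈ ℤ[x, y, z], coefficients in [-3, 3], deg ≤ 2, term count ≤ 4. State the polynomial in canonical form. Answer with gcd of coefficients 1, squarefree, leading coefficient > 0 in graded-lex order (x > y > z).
2*y + 3*z - 2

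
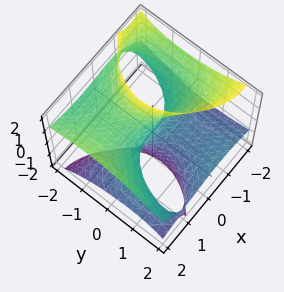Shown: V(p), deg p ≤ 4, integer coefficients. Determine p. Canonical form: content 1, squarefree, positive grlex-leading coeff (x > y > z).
1. The degree is 3 — the shape is more complex than any degree-2 surface.
2. Reading off the gridlines: the visible z-axis segment lies entirely on the surface; it meets the y-axis at y = 0 (among the integer gridlines); it crosses the x-axis at the gridline x = 0.
3. Fitting integer coefficients to these (and the overall shape) gives p.

x^3 - 3*x*z^2 - 2*y^2*z - 3*y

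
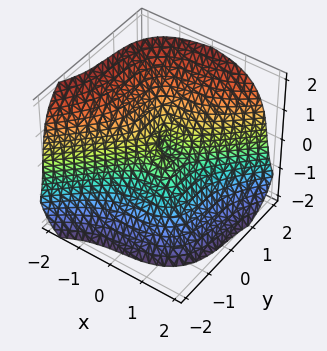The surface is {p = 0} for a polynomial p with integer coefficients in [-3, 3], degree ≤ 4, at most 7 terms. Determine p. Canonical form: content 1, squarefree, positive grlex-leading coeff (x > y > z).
The degree is 3 — the shape is more complex than any degree-2 surface.
From the axis intercepts and sections: one x-axis crossing is at x = 0; one z-axis crossing is at z = 0; it meets the y-axis at y = 0 (among the integer gridlines).
These observations pin down the coefficients.

3*x^3 + x*y*z - 3*y^3 + 2*z^3 + 2*y^2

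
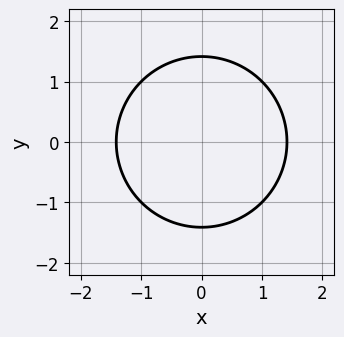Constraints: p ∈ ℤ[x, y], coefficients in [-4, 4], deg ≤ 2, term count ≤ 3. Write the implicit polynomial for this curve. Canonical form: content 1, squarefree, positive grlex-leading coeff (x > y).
Degree: the shape is more complex than any degree-1 curve, so deg p = 2.
Symmetries: mirror symmetry x ↦ −x ⇒ only even powers of x; it's symmetric under y → −y, forcing even powers of y.
The integer polynomial consistent with all of this is the stated p.

x^2 + y^2 - 2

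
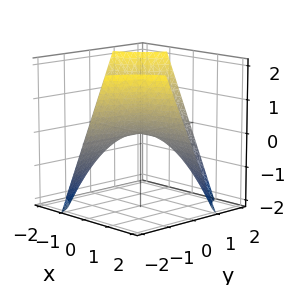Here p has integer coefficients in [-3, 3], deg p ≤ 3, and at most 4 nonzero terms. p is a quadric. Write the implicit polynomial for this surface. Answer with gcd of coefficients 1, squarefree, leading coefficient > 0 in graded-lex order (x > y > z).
(a) The degree is 2 — a saddle surface; a quadric.
(b) Reading off the gridlines: it meets the z-axis at z = 0 (among the integer gridlines); every point of the x-axis in the box is on the surface; every point of the y-axis in the box is on the surface.
(c) Solving for integer coefficients yields p as stated.

x*y + z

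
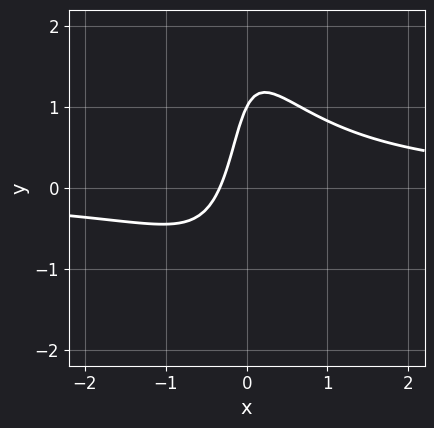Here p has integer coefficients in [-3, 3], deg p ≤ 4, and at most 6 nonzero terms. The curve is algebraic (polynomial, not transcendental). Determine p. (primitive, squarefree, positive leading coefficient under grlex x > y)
3*x^2*y + x*y^2 - 3*x + y - 1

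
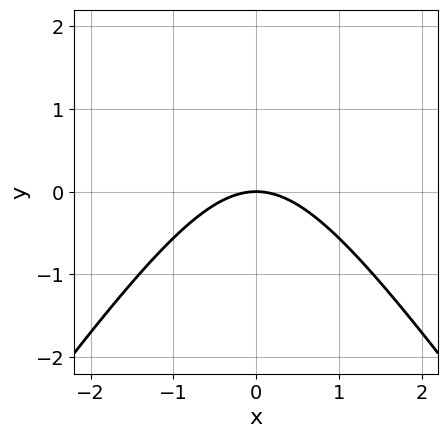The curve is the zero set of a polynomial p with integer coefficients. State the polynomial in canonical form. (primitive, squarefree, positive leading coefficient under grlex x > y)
2*x^2 - y^2 + 3*y

(a) deg p = 2. No degree-1 curve has this shape.
(b) Symmetries: it's symmetric under x → −x, forcing even powers of x.
(c) Observable constraints: one x-axis crossing is at x = 0; it crosses the y-axis at the gridline y = 0.
(d) Assembling these constraints gives the stated polynomial.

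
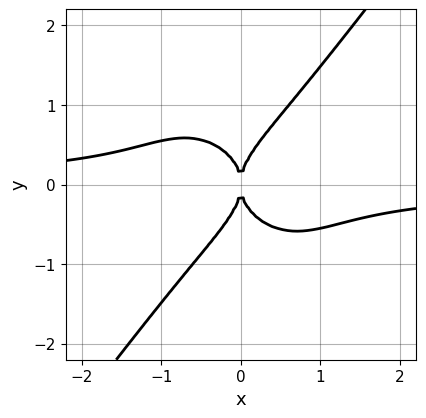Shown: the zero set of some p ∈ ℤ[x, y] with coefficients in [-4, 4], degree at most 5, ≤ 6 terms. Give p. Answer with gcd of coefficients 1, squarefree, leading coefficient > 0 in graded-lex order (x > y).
3*x^3*y + x*y^3 - 2*y^4 + 2*x^2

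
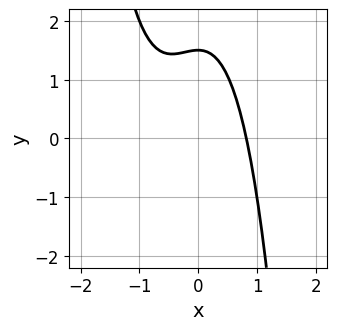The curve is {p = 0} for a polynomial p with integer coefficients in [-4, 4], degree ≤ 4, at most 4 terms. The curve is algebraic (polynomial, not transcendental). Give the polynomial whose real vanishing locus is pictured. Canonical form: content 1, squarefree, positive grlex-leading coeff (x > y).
deg p = 3. The shape is more complex than any degree-2 curve.
Solving for integer coefficients yields p as stated.

3*x^3 + 2*x^2 + 2*y - 3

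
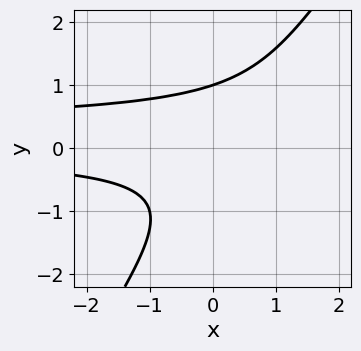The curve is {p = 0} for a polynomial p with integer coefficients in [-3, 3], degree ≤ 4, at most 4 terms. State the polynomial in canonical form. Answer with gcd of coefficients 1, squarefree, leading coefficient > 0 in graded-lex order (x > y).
First, degree: no degree-2 curve has this shape, so deg p = 3.
Then, from the axis intercepts and sections: it meets the y-axis at y = 1 (among the integer gridlines); no x-intercept at any integer in the box.
Finally, solving for integer coefficients yields p as stated.

3*x*y^2 - 2*y^3 - x*y + 2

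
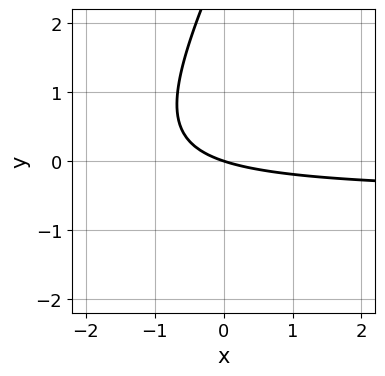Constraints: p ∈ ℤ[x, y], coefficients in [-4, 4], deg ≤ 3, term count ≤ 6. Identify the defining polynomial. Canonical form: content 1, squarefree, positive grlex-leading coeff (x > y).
1. The degree is 2 — the shape is more complex than any degree-1 curve.
2. From the visible intercepts: it meets the y-axis at y = 0 (among the integer gridlines); one x-axis crossing is at x = 0.
3. Together with the visible shape, these determine p as stated.

2*x*y - y^2 + x + 3*y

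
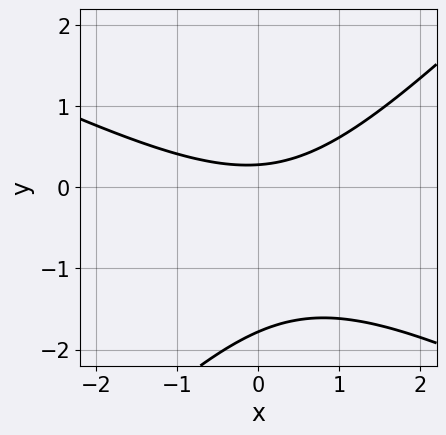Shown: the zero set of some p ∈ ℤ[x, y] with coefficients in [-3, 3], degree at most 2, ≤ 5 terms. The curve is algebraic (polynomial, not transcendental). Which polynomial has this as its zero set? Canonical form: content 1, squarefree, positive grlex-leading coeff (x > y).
First, the degree is 2 — a generic line meets the curve in up to 2 points.
Then, observable constraints: no x-intercept at any integer in the box.
Finally, these observations pin down the coefficients.

x^2 + x*y - 2*y^2 - 3*y + 1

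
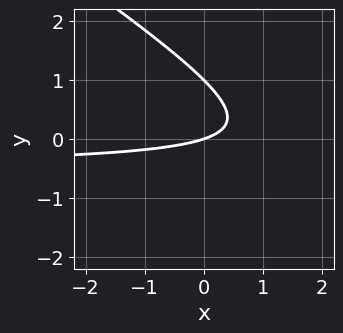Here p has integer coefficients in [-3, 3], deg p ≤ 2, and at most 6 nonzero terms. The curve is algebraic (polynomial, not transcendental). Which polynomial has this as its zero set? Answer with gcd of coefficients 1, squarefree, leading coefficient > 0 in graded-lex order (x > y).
1. The degree is 2 — the shape is more complex than any degree-1 curve.
2. Checking where it meets the axes: the y-axis gridline crossings are at y ∈ {0, 1}; one x-axis crossing is at x = 0.
3. Assembling these constraints gives the stated polynomial.

2*x*y + 3*y^2 + x - 3*y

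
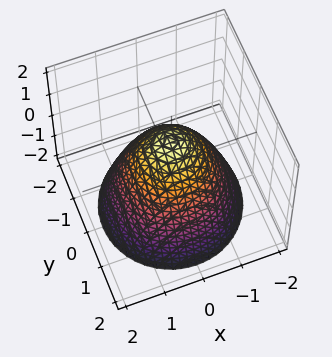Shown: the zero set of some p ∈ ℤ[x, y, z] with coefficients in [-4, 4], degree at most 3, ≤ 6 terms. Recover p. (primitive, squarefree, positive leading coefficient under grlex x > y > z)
x^2 + y^2 + z - 1

First, degree: a generic line meets the surface in up to 2 points, so deg p = 2.
Next, symmetries: rotational symmetry about the z-axis ⇒ p depends on x, y only through x² + y².
Then, reading off the gridlines: one z-axis crossing is at z = 1; a circular section at z = -2 has radius between 1 and 2; among the integer gridlines, it crosses the y-axis at y ∈ {-1, 1}.
Finally, the integer polynomial consistent with all of this is the stated p. Check: (1, 0, 0) on the x-axis lies on the surface, and p(1, 0, 0) = 0. ✓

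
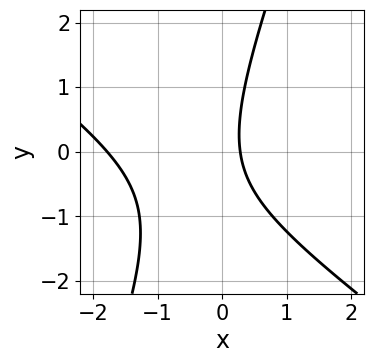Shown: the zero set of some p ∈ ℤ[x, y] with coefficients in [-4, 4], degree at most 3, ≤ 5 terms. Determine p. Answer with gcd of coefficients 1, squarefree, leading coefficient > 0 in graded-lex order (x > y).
2*x^2 + 2*x*y - y^2 + 3*x - 1

(a) deg p = 2. No degree-1 curve has this shape.
(b) Observable constraints: it misses every integer gridline on the y-axis.
(c) Solving for integer coefficients yields p as stated.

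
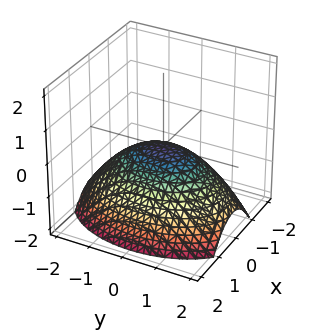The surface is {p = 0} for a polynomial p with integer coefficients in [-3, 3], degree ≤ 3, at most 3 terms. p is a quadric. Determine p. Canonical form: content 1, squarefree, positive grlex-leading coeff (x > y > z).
Degree: a paraboloid; a quadric, so deg p = 2.
Symmetries: the x ↦ −x reflection is a symmetry, so x appears only in even powers; it's symmetric under y → −y, forcing even powers of y.
Checking where it meets the axes: one y-axis crossing is at y = 0; it meets the z-axis at z = 0 (among the integer gridlines); one x-axis crossing is at x = 0.
Assembling these constraints gives the stated polynomial.

2*x^2 + y^2 + 3*z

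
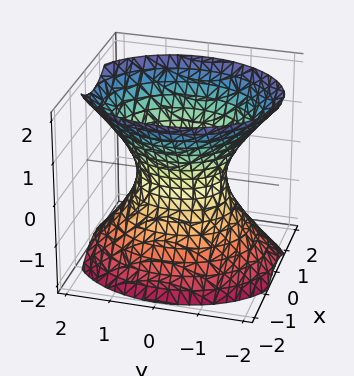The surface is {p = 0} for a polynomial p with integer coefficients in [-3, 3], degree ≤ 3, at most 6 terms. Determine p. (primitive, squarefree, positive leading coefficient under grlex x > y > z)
First, the degree is 2 — an hourglass — one-sheet hyperboloid; a quadric.
Next, symmetries: it's symmetric under y → −y, forcing even powers of y; mirror symmetry z ↦ −z ⇒ only even powers of z; mirror symmetry x ↦ −x ⇒ only even powers of x.
Next, against the integer gridlines: no z-intercept at any integer in the box; among the integer gridlines, it crosses the y-axis at y ∈ {-1, 1}.
Finally, matching integer coefficients to the picture gives p.

3*x^2 + 2*y^2 - 2*z^2 - 2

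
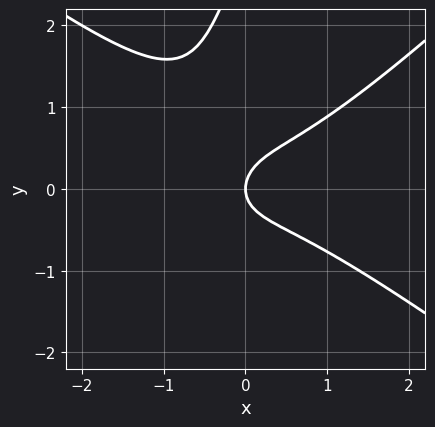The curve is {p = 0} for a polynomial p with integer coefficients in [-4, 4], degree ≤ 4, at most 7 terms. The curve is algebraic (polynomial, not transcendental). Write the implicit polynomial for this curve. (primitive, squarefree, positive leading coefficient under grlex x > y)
1. Degree: the shape is more complex than any degree-2 curve, so deg p = 3.
2. Reading off the gridlines: one y-axis crossing is at y = 0; one x-axis crossing is at x = 0.
3. Putting this together gives p.

2*x^3 - 3*x*y^2 + y^3 - 3*y^2 + 2*x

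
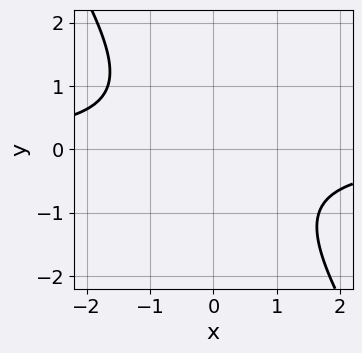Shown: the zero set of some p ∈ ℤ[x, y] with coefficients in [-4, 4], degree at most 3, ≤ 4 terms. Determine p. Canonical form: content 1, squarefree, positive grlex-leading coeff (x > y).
(a) The degree is 2 — a generic line meets the curve in up to 2 points.
(b) Observable constraints: no x-intercept at any integer in the box; it misses every integer gridline on the y-axis.
(c) Fitting integer coefficients to these (and the overall shape) gives p.

3*x*y + 2*y^2 + 3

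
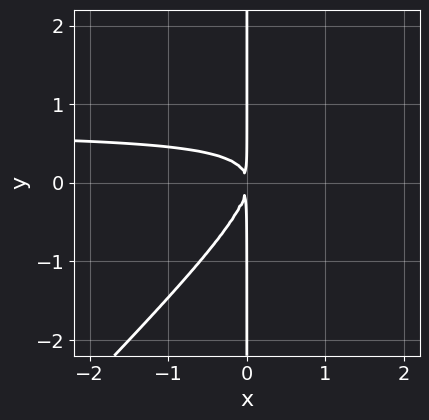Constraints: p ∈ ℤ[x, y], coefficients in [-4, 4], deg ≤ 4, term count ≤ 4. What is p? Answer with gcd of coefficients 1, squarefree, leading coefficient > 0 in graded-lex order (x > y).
3*x^2*y - 3*x*y^2 - 2*x^2

1. deg p = 3. The shape is more complex than any degree-2 curve.
2. Checking where it meets the axes: the visible y-axis segment lies entirely on the curve.
3. These observations pin down the coefficients.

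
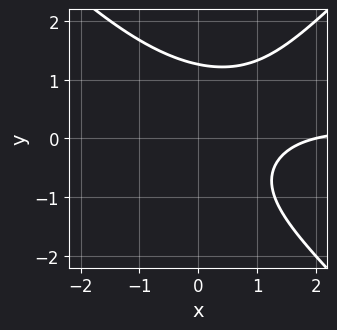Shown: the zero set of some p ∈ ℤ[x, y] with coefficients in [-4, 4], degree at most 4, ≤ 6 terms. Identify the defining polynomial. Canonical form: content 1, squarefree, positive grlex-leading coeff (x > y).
(a) The degree is 3 — a generic line meets the curve in up to 3 points.
(b) Against the integer gridlines: it crosses the x-axis at the gridline x = 2.
(c) These observations pin down the coefficients.

x^2*y - y^3 - x + 2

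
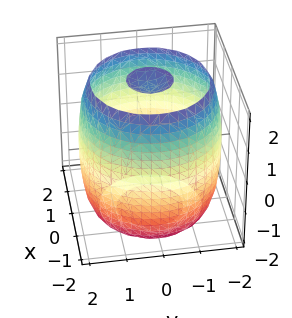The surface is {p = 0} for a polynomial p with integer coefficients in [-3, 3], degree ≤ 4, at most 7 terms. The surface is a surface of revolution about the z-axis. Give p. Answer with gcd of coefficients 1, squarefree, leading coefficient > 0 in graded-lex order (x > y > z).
(a) I count 3 distinct pieces. Treating them together as one polynomial.
(b) Degree: no degree-3 surface has this shape, so deg p = 4.
(c) Symmetry: the surface is invariant under rotation about z: p = q(x² + y², z).
(d) Observable constraints: a circular section at z = 0 has radius between 1 and 2.
(e) These observations pin down the coefficients.

x^4 + 2*x^2*y^2 + y^4 - 3*x^2 - 3*y^2 + z^2 - 3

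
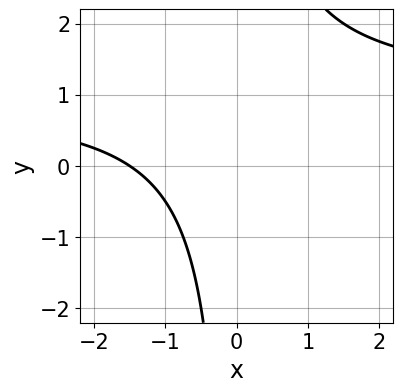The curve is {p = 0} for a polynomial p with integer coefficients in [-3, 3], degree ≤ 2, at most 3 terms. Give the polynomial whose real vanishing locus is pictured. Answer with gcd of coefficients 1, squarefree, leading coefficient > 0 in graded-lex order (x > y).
First, deg p = 2.
Then, from the axis intercepts and sections: it misses every integer gridline on the y-axis.
Finally, the integer polynomial consistent with all of this is the stated p.

2*x*y - 2*x - 3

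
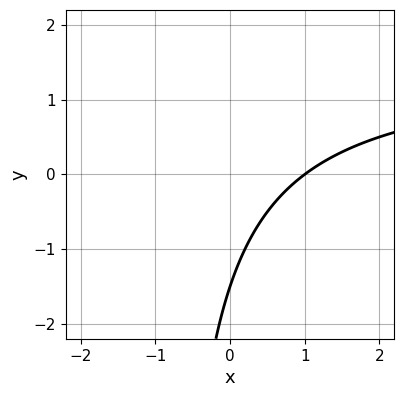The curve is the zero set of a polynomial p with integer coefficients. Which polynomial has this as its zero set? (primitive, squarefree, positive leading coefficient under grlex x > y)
2*x*y - 3*x + 2*y + 3

1. Degree: the shape is more complex than any degree-1 curve, so deg p = 2.
2. Against the integer gridlines: it crosses the x-axis at the gridline x = 1.
3. Fitting integer coefficients to these (and the overall shape) gives p.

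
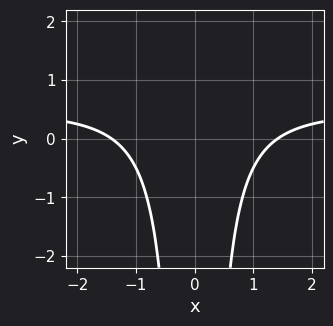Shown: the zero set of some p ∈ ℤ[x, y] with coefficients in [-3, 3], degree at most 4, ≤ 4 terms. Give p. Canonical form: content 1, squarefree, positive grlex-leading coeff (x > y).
2*x^2*y - x^2 + 2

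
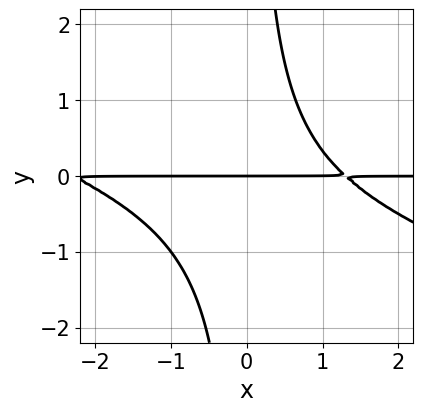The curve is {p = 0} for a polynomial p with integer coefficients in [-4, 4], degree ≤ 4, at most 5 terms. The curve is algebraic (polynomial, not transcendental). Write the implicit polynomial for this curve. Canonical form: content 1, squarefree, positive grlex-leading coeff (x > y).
(a) deg p = 3.
(b) Reading off the gridlines: the visible x-axis segment lies entirely on the curve; it crosses the y-axis at the gridline y = 0.
(c) Fitting integer coefficients to these (and the overall shape) gives p.

x^2*y + 3*x*y^2 + x*y - 3*y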